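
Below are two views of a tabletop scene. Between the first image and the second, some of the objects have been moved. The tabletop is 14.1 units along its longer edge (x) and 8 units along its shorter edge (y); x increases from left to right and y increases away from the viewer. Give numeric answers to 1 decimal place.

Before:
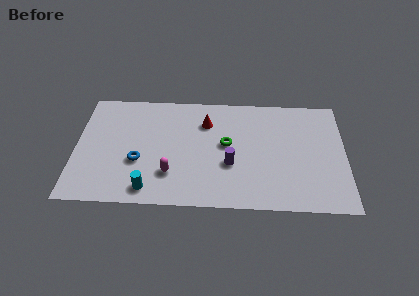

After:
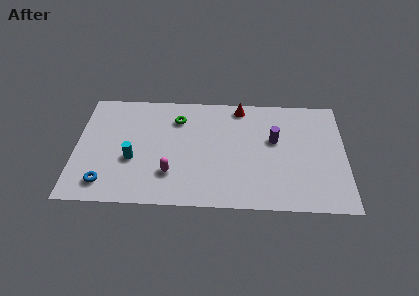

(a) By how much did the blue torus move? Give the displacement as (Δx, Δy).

(-1.7, -1.6)

The blue torus was at about (3.3, 3.0) and moved to about (1.6, 1.4).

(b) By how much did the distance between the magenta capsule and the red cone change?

+2.0

Before: roughly 4.1 units apart; after: 6.1. That's 2.0 units further apart.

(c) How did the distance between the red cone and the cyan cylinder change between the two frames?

+1.3

They were about 5.6 units apart before and 6.9 after — 1.3 units further apart.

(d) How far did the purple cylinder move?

2.9

From (8.1, 3.0) to (10.4, 4.8), the purple cylinder covered √(2.3² + 1.8²) ≈ 2.9 units.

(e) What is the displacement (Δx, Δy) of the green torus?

(-2.6, 1.7)

From the two frames, the green torus sits at roughly (7.9, 4.4) before and (5.3, 6.1) after.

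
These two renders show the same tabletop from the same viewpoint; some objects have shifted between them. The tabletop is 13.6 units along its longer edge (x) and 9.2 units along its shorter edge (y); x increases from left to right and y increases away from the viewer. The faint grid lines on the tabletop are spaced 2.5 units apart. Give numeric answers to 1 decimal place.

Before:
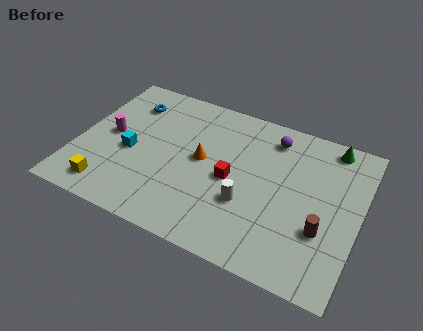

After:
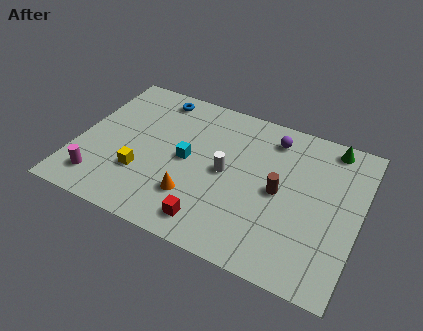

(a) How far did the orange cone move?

2.4

The orange cone moved from about (6.0, 4.9) to (5.9, 2.5), a distance of √(0.1² + 2.4²) ≈ 2.4.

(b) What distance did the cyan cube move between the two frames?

2.8

From (2.6, 4.0) to (5.3, 4.6), the cyan cube covered √(2.7² + 0.6²) ≈ 2.8 units.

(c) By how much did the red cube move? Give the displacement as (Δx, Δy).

(-0.6, -2.9)

From the two frames, the red cube sits at roughly (7.5, 4.3) before and (6.9, 1.4) after.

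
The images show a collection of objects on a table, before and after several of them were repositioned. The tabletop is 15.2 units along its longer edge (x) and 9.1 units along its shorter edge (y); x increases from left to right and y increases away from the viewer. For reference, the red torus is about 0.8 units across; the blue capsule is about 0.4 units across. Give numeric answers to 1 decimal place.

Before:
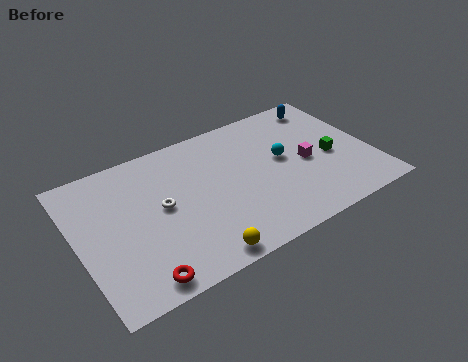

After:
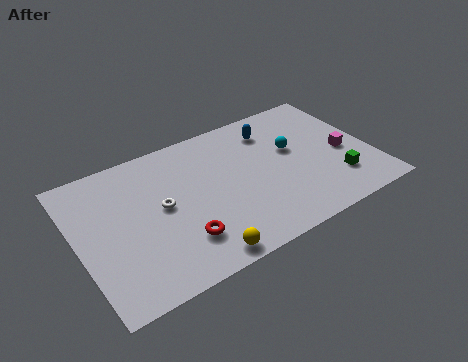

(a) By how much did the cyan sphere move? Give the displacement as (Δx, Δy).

(0.6, 0.4)

The cyan sphere was at about (10.7, 5.0) and moved to about (11.3, 5.4).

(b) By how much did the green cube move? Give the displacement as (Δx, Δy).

(0.0, -1.7)

From the two frames, the green cube sits at roughly (13.1, 4.0) before and (13.1, 2.3) after.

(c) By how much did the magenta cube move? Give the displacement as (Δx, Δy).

(2.0, -0.2)

The magenta cube started near (11.8, 4.2) and ended near (13.8, 4.0).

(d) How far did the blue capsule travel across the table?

3.1

The blue capsule was near (13.5, 7.8) before and (10.5, 7.2) after, so it travelled √(3.0² + 0.6²) ≈ 3.1 units.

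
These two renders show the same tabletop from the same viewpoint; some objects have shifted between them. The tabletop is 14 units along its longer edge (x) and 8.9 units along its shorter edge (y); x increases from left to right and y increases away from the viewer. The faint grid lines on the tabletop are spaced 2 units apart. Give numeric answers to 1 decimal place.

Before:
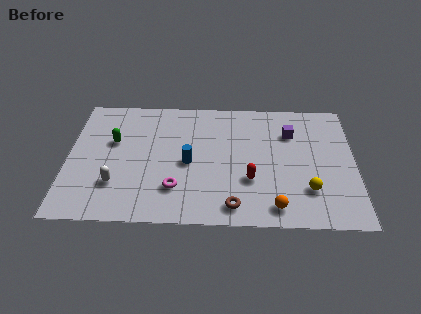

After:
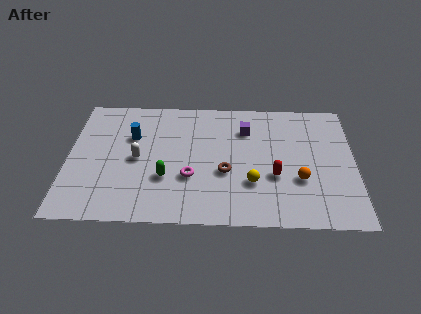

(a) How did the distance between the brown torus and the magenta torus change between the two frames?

-1.3

The distance was about 3.0 in the first image and 1.7 in the second, so they moved 1.3 units closer together.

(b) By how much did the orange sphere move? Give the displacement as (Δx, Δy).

(1.2, 1.9)

The orange sphere started near (10.1, 1.2) and ended near (11.3, 3.1).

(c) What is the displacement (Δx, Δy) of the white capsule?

(1.0, 1.8)

From the two frames, the white capsule sits at roughly (2.4, 2.5) before and (3.4, 4.3) after.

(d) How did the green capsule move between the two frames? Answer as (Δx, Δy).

(2.6, -2.5)

The green capsule was at about (2.2, 5.5) and moved to about (4.8, 3.0).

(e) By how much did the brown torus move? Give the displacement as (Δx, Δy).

(-0.4, 2.3)

The brown torus started near (8.1, 1.2) and ended near (7.7, 3.5).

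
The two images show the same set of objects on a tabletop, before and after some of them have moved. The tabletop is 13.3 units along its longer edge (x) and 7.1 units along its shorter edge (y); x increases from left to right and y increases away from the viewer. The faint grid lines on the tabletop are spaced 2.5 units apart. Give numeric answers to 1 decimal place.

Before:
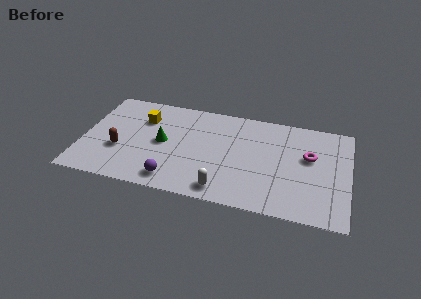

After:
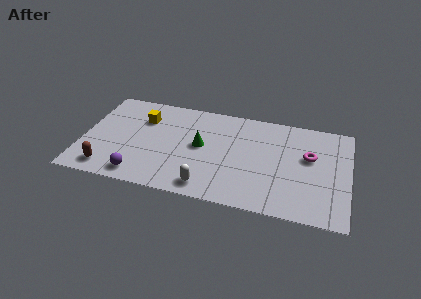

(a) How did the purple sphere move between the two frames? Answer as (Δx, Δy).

(-1.7, -0.1)

From the two frames, the purple sphere sits at roughly (4.7, 1.1) before and (3.0, 1.0) after.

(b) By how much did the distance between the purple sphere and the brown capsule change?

-1.6

They were about 3.2 units apart before and 1.6 after — 1.6 units closer together.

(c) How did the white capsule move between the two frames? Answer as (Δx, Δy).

(-0.8, 0.0)

The white capsule was at about (7.2, 1.0) and moved to about (6.4, 1.0).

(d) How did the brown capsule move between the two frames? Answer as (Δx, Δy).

(-0.5, -1.5)

The brown capsule started near (1.9, 2.6) and ended near (1.4, 1.1).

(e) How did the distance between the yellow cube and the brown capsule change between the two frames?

+1.6

Before: roughly 2.7 units apart; after: 4.3. That's 1.6 units further apart.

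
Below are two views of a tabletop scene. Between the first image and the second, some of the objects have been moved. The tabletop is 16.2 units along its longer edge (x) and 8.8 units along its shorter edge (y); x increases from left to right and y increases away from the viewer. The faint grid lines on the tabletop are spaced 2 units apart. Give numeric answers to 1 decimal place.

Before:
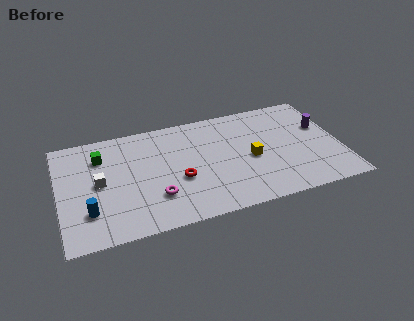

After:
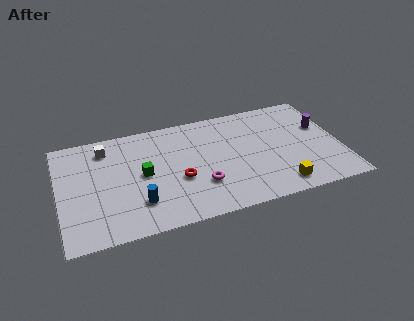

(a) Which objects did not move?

the purple cylinder and the red torus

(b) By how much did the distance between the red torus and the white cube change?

+0.8

They were about 4.6 units apart before and 5.4 after — 0.8 units further apart.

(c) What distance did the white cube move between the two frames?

2.7

The white cube moved from about (2.3, 4.5) to (2.8, 7.2), a distance of √(0.5² + 2.7²) ≈ 2.7.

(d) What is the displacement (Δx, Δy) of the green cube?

(2.3, -2.1)

The green cube was at about (2.5, 6.6) and moved to about (4.8, 4.5).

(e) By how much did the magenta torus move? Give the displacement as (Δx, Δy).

(2.6, 0.2)

The magenta torus started near (5.4, 2.5) and ended near (8.0, 2.7).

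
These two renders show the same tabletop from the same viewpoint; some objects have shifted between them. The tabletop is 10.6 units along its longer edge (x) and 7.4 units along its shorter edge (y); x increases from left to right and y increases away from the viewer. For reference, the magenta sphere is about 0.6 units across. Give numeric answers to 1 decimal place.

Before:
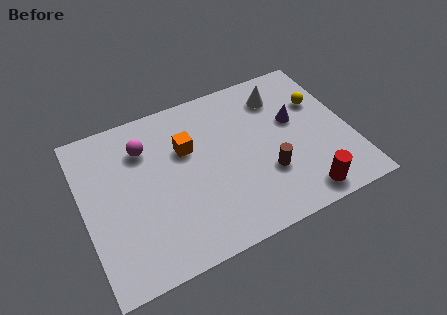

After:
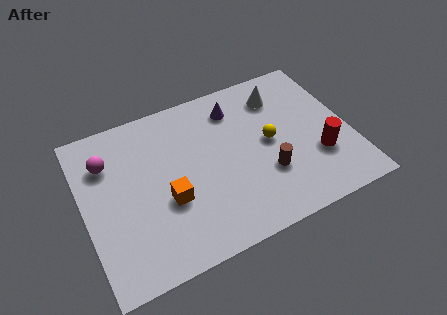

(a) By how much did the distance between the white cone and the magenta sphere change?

+1.5

They were about 5.5 units apart before and 7.0 after — 1.5 units further apart.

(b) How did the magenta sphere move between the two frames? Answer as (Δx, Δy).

(-1.5, -0.1)

From the two frames, the magenta sphere sits at roughly (2.6, 5.5) before and (1.1, 5.4) after.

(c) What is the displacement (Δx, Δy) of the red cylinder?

(0.9, 1.5)

The red cylinder was at about (8.3, 0.9) and moved to about (9.2, 2.4).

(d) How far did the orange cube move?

2.2

From (4.2, 4.8) to (3.2, 2.8), the orange cube covered √(1.0² + 2.0²) ≈ 2.2 units.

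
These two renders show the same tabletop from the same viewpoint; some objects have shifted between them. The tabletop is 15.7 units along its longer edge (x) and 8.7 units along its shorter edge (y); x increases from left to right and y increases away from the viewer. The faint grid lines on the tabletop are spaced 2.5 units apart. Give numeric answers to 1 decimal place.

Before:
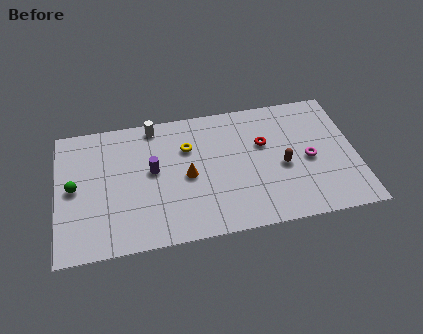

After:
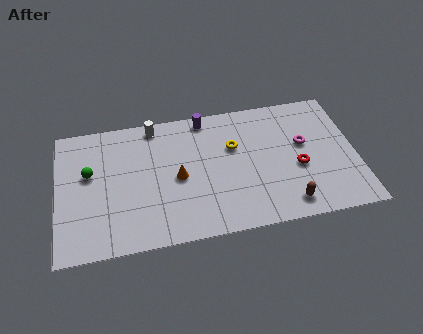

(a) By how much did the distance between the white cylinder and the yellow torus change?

+2.2

They were about 2.5 units apart before and 4.7 after — 2.2 units further apart.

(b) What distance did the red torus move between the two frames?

2.5

From (10.9, 5.5) to (12.6, 3.6), the red torus covered √(1.7² + 1.9²) ≈ 2.5 units.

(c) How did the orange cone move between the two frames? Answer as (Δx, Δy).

(-0.5, 0.0)

The orange cone was at about (6.8, 4.1) and moved to about (6.3, 4.1).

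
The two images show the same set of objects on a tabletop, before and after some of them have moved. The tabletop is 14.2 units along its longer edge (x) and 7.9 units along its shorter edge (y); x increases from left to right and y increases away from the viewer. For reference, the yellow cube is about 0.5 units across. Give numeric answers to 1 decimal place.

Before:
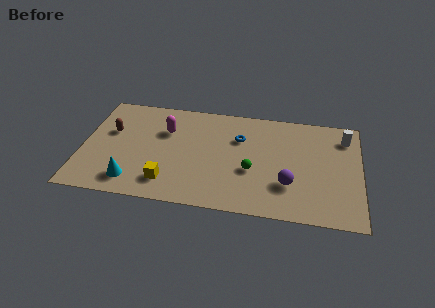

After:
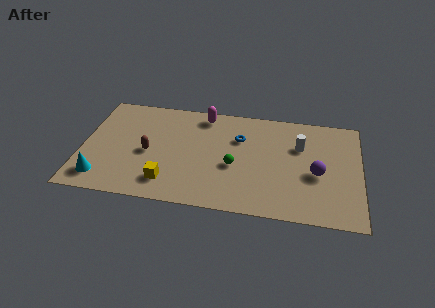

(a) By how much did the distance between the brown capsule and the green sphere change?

-3.1

Before: roughly 7.5 units apart; after: 4.4. That's 3.1 units closer together.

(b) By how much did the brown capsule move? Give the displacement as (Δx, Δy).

(2.0, -1.3)

From the two frames, the brown capsule sits at roughly (1.4, 4.9) before and (3.4, 3.6) after.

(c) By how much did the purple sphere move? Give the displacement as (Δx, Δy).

(1.4, 1.0)

The purple sphere started near (10.6, 2.4) and ended near (12.0, 3.4).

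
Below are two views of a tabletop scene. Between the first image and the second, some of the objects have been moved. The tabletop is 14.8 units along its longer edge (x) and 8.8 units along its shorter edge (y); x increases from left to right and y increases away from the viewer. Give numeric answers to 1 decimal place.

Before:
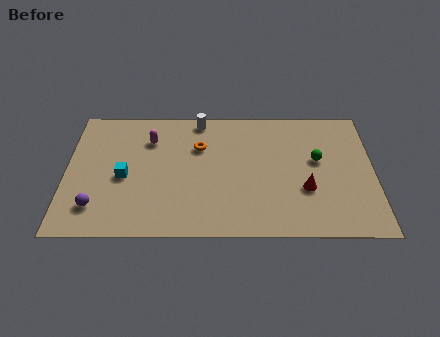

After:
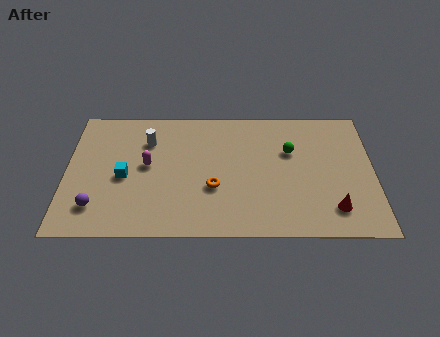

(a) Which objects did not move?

the cyan cube and the purple sphere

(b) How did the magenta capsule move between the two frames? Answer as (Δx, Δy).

(-0.1, -1.8)

The magenta capsule started near (4.0, 6.5) and ended near (3.9, 4.7).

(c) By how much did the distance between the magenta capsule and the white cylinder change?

-1.1

They were about 2.8 units apart before and 1.7 after — 1.1 units closer together.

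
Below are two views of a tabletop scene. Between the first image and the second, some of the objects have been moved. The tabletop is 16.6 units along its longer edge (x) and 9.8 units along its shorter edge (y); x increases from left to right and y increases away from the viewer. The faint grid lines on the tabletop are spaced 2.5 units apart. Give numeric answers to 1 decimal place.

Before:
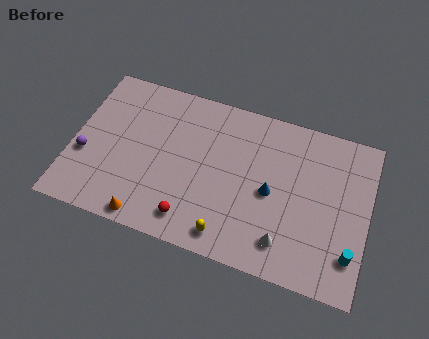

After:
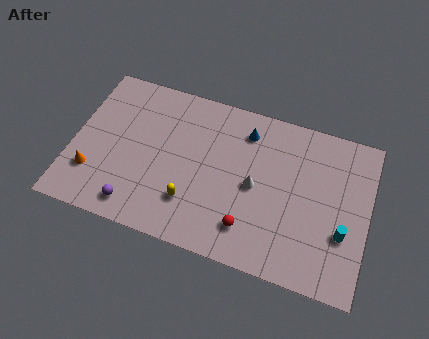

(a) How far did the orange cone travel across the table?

3.8

The orange cone was near (4.6, 0.9) before and (1.3, 2.7) after, so it travelled √(3.3² + 1.8²) ≈ 3.8 units.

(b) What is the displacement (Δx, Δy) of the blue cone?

(-1.7, 3.3)

The blue cone was at about (11.2, 4.6) and moved to about (9.5, 7.9).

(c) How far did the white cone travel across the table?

3.4

The white cone moved from about (12.2, 1.9) to (10.3, 4.7), a distance of √(1.9² + 2.8²) ≈ 3.4.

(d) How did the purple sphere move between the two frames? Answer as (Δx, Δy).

(3.1, -2.3)

The purple sphere started near (0.8, 3.7) and ended near (3.9, 1.4).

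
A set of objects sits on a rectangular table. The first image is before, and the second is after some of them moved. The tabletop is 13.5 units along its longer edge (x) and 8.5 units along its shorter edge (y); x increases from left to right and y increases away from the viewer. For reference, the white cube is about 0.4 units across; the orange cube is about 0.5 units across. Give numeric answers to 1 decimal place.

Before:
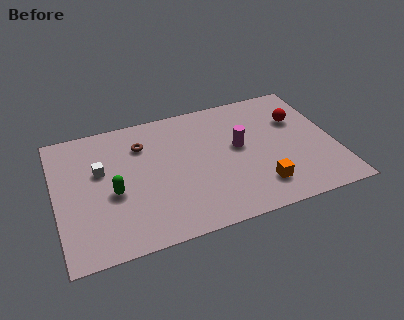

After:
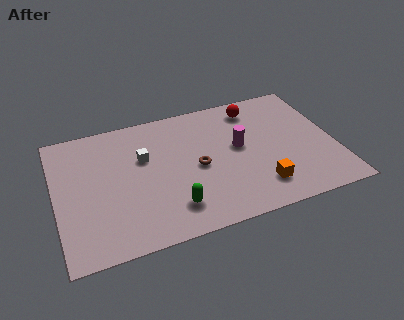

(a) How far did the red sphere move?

2.4

The red sphere was near (11.9, 5.7) before and (9.9, 7.1) after, so it travelled √(2.0² + 1.4²) ≈ 2.4 units.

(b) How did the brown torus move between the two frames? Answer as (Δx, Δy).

(2.5, -2.3)

From the two frames, the brown torus sits at roughly (4.3, 6.3) before and (6.8, 4.0) after.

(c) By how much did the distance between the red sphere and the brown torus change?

-3.2

Before: roughly 7.6 units apart; after: 4.4. That's 3.2 units closer together.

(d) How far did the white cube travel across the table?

2.1

The white cube moved from about (2.2, 5.2) to (4.3, 5.4), a distance of √(2.1² + 0.2²) ≈ 2.1.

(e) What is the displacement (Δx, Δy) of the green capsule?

(2.7, -1.8)

The green capsule started near (2.7, 3.6) and ended near (5.4, 1.8).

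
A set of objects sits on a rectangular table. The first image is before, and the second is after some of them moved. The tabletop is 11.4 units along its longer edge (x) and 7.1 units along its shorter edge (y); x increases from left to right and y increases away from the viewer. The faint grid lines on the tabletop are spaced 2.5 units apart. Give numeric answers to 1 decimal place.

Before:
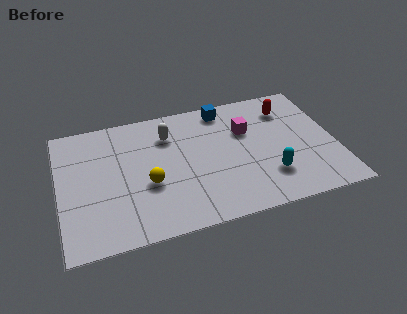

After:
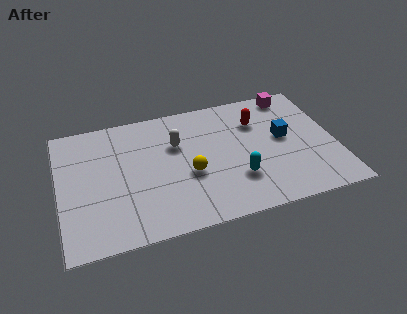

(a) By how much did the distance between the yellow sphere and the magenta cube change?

+1.1

Before: roughly 4.6 units apart; after: 5.7. That's 1.1 units further apart.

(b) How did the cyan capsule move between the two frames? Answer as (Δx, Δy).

(-1.3, 0.2)

The cyan capsule started near (8.5, 1.9) and ended near (7.2, 2.1).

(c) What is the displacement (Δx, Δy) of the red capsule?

(-1.3, -0.4)

From the two frames, the red capsule sits at roughly (9.6, 5.5) before and (8.3, 5.1) after.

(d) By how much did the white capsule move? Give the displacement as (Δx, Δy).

(0.3, -0.6)

From the two frames, the white capsule sits at roughly (4.6, 5.3) before and (4.9, 4.7) after.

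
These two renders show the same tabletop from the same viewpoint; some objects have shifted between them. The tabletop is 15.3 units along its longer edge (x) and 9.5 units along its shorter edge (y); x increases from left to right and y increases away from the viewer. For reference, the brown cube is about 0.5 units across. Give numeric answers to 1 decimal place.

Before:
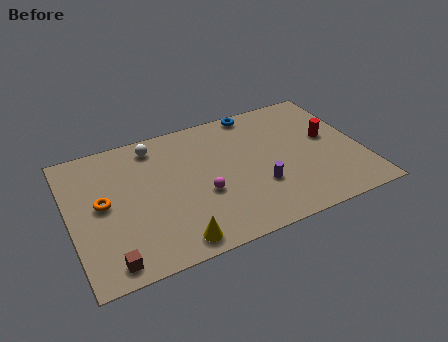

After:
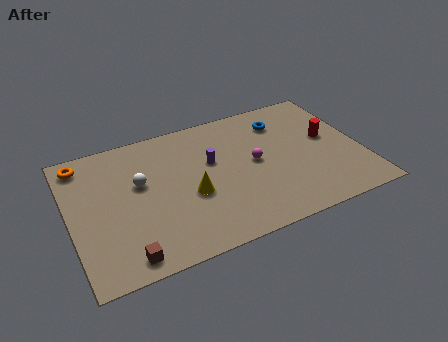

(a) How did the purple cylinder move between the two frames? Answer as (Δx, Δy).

(-2.2, 2.7)

The purple cylinder started near (9.7, 3.1) and ended near (7.5, 5.8).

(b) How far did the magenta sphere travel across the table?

3.1

The magenta sphere was near (6.8, 3.7) before and (9.7, 4.9) after, so it travelled √(2.9² + 1.2²) ≈ 3.1 units.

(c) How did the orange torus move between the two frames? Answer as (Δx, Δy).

(-0.8, 3.2)

The orange torus started near (1.7, 5.0) and ended near (0.9, 8.2).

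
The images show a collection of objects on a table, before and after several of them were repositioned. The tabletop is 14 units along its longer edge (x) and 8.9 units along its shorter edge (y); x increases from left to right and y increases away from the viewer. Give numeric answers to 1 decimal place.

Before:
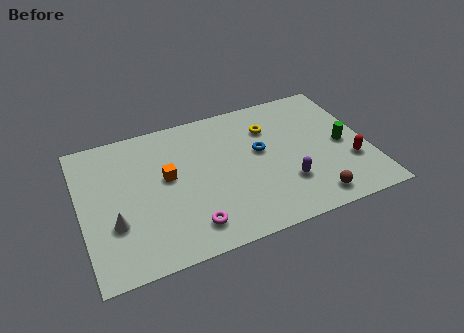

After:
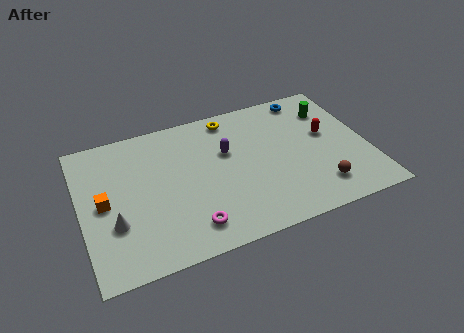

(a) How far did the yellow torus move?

2.2

From (9.4, 6.5) to (7.6, 7.8), the yellow torus covered √(1.8² + 1.3²) ≈ 2.2 units.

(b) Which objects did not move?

the magenta torus and the white cone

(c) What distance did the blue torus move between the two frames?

3.9

The blue torus was near (8.8, 5.1) before and (11.5, 7.9) after, so it travelled √(2.7² + 2.8²) ≈ 3.9 units.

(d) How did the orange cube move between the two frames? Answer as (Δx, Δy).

(-3.1, -0.6)

From the two frames, the orange cube sits at roughly (4.2, 5.0) before and (1.1, 4.4) after.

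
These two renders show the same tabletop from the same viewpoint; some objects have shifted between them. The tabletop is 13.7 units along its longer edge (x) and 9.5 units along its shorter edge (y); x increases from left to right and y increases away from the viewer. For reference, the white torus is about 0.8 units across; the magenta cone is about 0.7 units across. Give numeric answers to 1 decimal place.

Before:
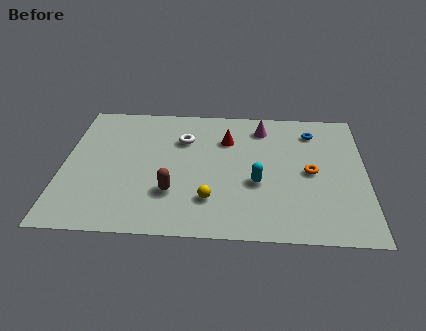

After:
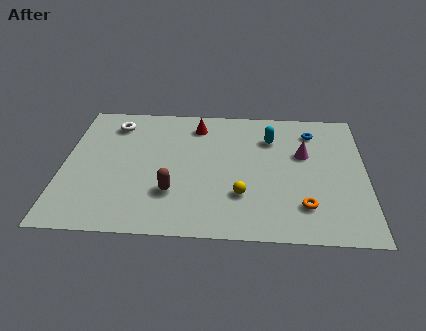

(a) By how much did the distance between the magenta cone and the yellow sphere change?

-1.7

The distance was about 5.9 in the first image and 4.2 in the second, so they moved 1.7 units closer together.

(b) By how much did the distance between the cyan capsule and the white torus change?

+2.7

They were about 4.5 units apart before and 7.2 after — 2.7 units further apart.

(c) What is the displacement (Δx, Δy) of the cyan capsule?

(0.6, 3.3)

The cyan capsule started near (8.8, 3.7) and ended near (9.4, 7.0).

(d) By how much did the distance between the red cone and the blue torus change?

+1.3

Before: roughly 4.0 units apart; after: 5.3. That's 1.3 units further apart.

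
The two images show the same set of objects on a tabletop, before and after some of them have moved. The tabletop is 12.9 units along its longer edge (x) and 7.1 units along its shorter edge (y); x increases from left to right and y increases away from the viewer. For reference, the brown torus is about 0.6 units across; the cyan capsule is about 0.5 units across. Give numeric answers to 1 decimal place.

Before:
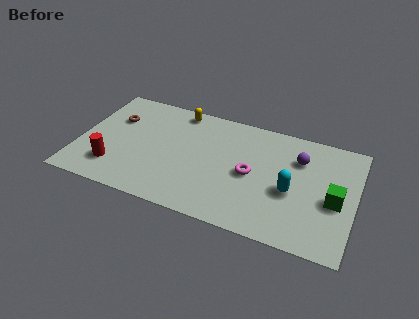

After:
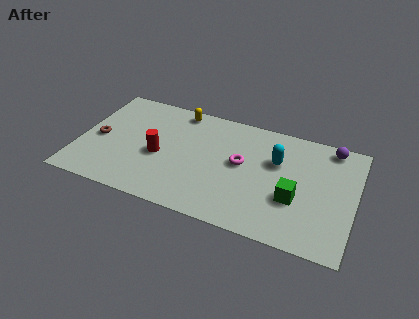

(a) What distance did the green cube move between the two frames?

1.9

The green cube moved from about (12.0, 3.1) to (10.2, 2.6), a distance of √(1.8² + 0.5²) ≈ 1.9.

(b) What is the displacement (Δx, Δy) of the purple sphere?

(1.4, 1.2)

From the two frames, the purple sphere sits at roughly (10.2, 5.1) before and (11.6, 6.3) after.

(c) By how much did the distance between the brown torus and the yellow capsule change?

+1.3

The distance was about 3.3 in the first image and 4.6 in the second, so they moved 1.3 units further apart.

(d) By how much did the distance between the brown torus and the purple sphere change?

+2.4

Before: roughly 8.7 units apart; after: 11.1. That's 2.4 units further apart.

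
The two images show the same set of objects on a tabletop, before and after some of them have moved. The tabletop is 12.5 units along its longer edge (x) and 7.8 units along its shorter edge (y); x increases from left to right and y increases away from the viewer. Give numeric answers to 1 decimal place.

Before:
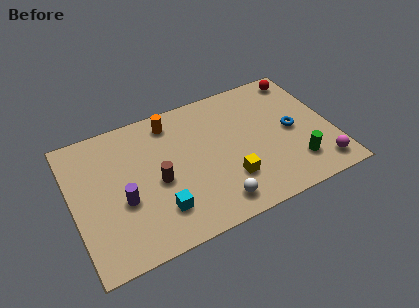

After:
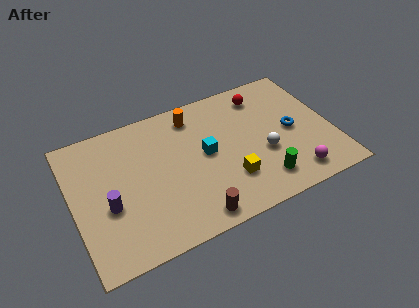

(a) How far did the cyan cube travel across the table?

3.3

The cyan cube was near (3.9, 1.9) before and (6.4, 4.1) after, so it travelled √(2.5² + 2.2²) ≈ 3.3 units.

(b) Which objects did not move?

the yellow cube and the blue torus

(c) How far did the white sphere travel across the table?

3.2

The white sphere moved from about (6.5, 1.2) to (9.1, 3.0), a distance of √(2.6² + 1.8²) ≈ 3.2.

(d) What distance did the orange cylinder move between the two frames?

1.1

From (5.0, 6.6) to (6.1, 6.5), the orange cylinder covered √(1.1² + 0.1²) ≈ 1.1 units.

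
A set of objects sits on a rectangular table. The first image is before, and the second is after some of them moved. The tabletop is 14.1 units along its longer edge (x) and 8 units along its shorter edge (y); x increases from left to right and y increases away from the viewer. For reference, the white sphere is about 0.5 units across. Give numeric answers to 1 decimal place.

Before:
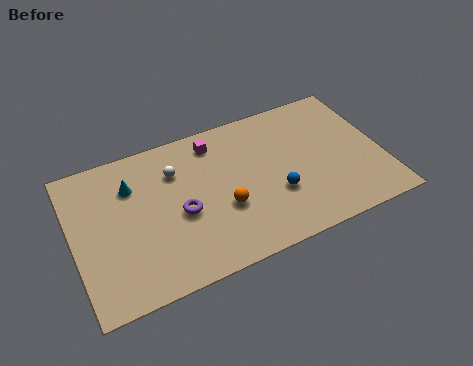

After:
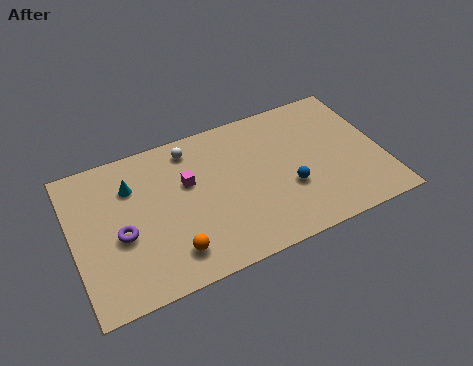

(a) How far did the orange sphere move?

2.9

From (6.7, 3.0) to (4.2, 1.6), the orange sphere covered √(2.5² + 1.4²) ≈ 2.9 units.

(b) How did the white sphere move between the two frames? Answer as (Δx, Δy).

(0.8, 1.0)

The white sphere was at about (4.8, 5.8) and moved to about (5.6, 6.8).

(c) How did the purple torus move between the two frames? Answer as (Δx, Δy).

(-2.7, -0.1)

From the two frames, the purple torus sits at roughly (4.8, 3.5) before and (2.1, 3.4) after.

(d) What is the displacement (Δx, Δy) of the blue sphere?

(0.6, 0.1)

The blue sphere was at about (9.1, 2.8) and moved to about (9.7, 2.9).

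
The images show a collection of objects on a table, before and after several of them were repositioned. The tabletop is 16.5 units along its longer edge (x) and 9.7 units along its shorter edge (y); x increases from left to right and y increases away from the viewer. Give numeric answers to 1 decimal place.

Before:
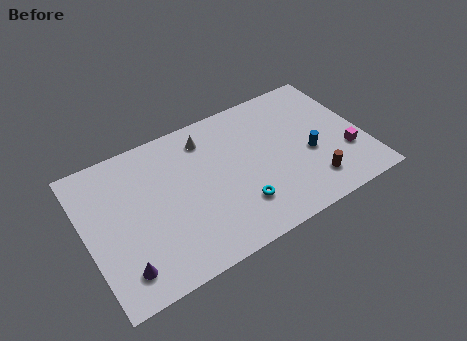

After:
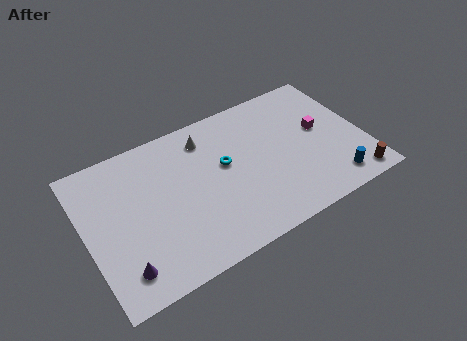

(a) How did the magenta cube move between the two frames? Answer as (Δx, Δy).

(-1.2, 2.3)

The magenta cube started near (15.3, 3.1) and ended near (14.1, 5.4).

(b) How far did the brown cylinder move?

2.6

The brown cylinder moved from about (13.0, 2.0) to (15.4, 1.1), a distance of √(2.4² + 0.9²) ≈ 2.6.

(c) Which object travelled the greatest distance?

the cyan torus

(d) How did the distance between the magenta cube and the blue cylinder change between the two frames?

+1.6

They were about 2.3 units apart before and 3.9 after — 1.6 units further apart.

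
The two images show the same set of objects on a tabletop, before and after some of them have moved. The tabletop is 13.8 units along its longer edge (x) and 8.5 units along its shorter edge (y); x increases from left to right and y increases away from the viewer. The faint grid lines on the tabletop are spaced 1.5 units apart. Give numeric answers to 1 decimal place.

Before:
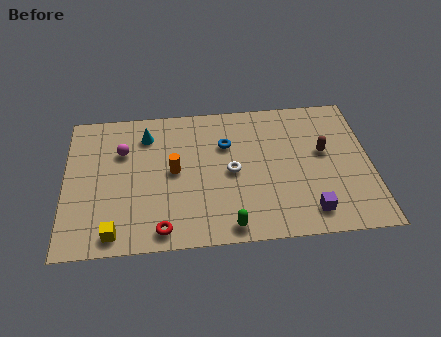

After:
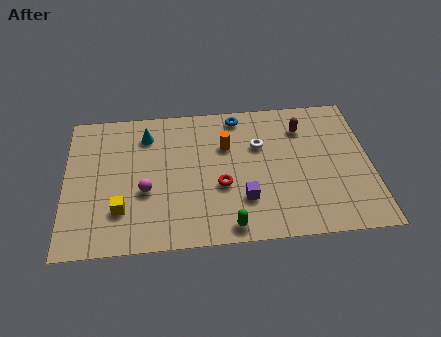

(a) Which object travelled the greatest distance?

the red torus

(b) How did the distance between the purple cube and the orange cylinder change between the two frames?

-3.3

Before: roughly 6.7 units apart; after: 3.4. That's 3.3 units closer together.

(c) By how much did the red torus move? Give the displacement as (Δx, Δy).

(2.7, 2.3)

The red torus was at about (4.3, 1.0) and moved to about (7.0, 3.3).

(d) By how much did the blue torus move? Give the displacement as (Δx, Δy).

(0.6, 1.7)

From the two frames, the blue torus sits at roughly (7.3, 5.8) before and (7.9, 7.5) after.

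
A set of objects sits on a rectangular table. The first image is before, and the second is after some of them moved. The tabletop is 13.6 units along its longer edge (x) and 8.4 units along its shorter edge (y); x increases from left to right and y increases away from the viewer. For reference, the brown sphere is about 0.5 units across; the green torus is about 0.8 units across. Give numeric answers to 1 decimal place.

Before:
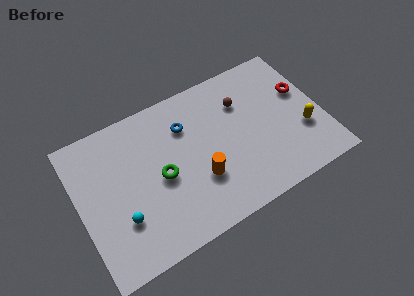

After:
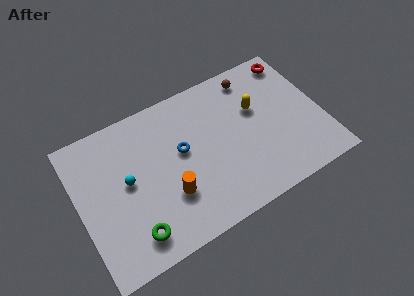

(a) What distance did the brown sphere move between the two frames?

1.4

The brown sphere was near (9.4, 6.0) before and (10.2, 7.2) after, so it travelled √(0.8² + 1.2²) ≈ 1.4 units.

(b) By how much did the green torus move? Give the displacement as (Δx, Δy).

(-1.9, -2.4)

The green torus started near (4.5, 3.9) and ended near (2.6, 1.5).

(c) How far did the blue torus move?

1.4

From (6.2, 6.1) to (5.8, 4.8), the blue torus covered √(0.4² + 1.3²) ≈ 1.4 units.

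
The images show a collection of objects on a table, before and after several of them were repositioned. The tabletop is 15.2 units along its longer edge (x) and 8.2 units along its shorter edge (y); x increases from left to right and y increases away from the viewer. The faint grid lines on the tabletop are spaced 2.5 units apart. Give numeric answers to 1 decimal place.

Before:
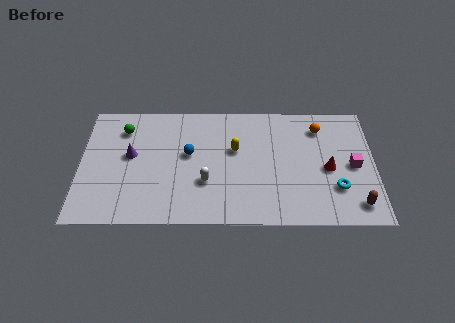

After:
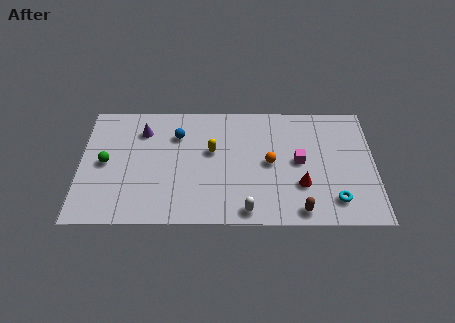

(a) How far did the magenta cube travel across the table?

2.8

From (14.1, 3.9) to (11.3, 4.2), the magenta cube covered √(2.8² + 0.3²) ≈ 2.8 units.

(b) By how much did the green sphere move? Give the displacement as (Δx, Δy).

(-0.9, -2.3)

The green sphere started near (2.2, 6.4) and ended near (1.3, 4.1).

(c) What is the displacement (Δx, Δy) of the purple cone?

(0.6, 1.7)

The purple cone was at about (2.6, 4.6) and moved to about (3.2, 6.3).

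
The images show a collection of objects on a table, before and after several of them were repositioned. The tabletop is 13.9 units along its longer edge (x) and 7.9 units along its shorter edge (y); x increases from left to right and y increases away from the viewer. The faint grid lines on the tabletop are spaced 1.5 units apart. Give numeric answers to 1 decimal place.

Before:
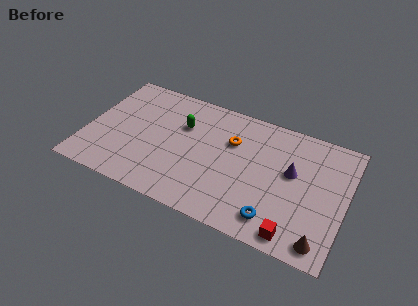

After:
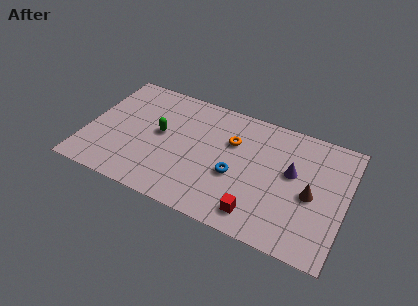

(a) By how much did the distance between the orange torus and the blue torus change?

-2.6

Before: roughly 4.7 units apart; after: 2.1. That's 2.6 units closer together.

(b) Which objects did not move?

the purple cone and the orange torus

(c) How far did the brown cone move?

2.7

The brown cone moved from about (12.9, 1.0) to (12.1, 3.6), a distance of √(0.8² + 2.6²) ≈ 2.7.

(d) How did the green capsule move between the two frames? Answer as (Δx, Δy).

(-1.1, -1.0)

The green capsule started near (5.0, 5.3) and ended near (3.9, 4.3).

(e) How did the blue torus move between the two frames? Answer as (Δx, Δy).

(-2.3, 1.8)

From the two frames, the blue torus sits at roughly (10.4, 1.4) before and (8.1, 3.2) after.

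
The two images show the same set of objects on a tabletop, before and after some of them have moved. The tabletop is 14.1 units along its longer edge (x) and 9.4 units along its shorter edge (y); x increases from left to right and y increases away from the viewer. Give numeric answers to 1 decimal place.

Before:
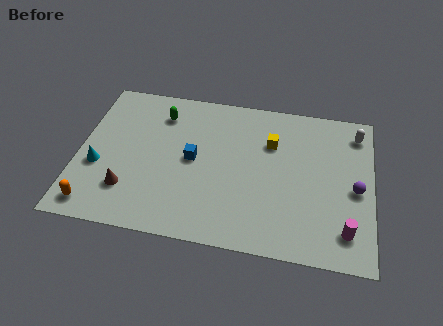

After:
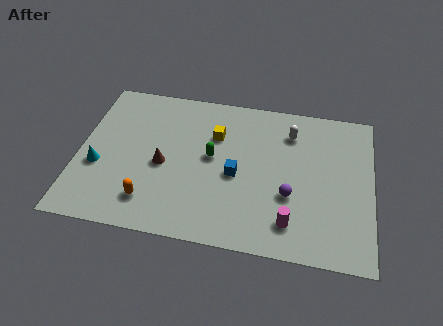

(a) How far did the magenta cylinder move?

2.6

From (12.9, 1.8) to (10.3, 1.8), the magenta cylinder covered √(2.6² + 0.0²) ≈ 2.6 units.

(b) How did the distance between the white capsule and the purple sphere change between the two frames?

+0.4

They were about 3.5 units apart before and 3.9 after — 0.4 units further apart.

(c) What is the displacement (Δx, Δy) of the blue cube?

(2.1, -0.6)

The blue cube was at about (5.5, 4.8) and moved to about (7.6, 4.2).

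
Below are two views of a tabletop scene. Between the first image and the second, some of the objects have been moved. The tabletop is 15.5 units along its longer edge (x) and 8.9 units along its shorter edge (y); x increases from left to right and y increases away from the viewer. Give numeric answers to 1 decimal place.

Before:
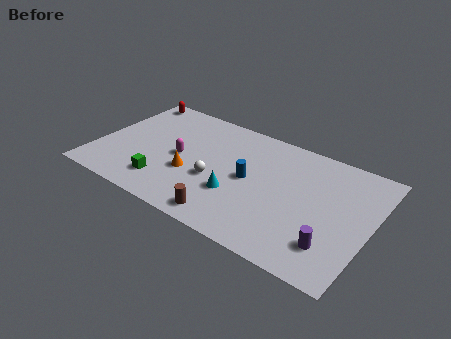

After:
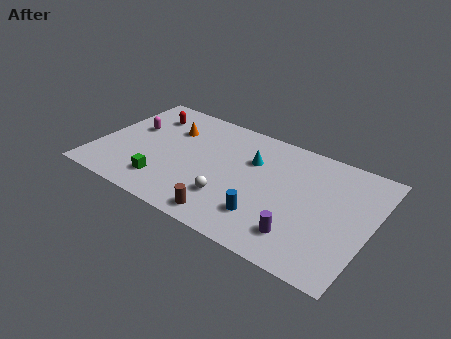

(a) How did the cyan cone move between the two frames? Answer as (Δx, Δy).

(0.4, 3.0)

The cyan cone started near (8.2, 3.0) and ended near (8.6, 6.0).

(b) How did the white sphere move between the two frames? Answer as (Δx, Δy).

(1.0, -1.0)

From the two frames, the white sphere sits at roughly (6.9, 3.5) before and (7.9, 2.5) after.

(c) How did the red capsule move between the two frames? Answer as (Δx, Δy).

(1.2, -1.1)

The red capsule was at about (1.1, 8.0) and moved to about (2.3, 6.9).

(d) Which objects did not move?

the brown cylinder and the green cube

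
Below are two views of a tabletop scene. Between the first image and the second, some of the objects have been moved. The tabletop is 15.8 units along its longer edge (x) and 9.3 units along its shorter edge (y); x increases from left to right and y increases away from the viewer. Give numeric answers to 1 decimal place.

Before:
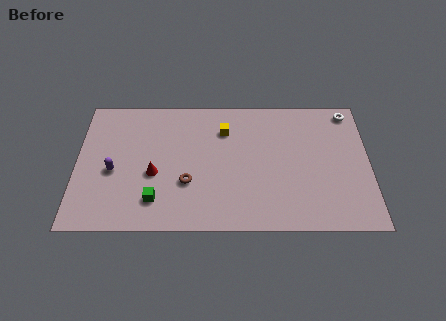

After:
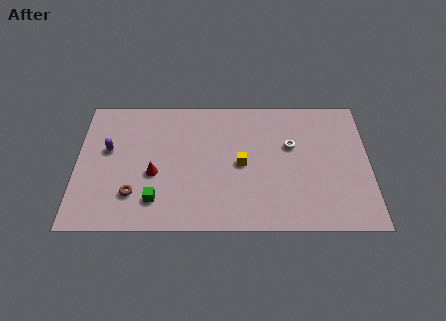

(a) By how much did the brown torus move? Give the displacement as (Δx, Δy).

(-2.9, -0.8)

From the two frames, the brown torus sits at roughly (6.0, 3.2) before and (3.1, 2.4) after.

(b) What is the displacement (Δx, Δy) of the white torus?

(-3.2, -2.4)

From the two frames, the white torus sits at roughly (14.8, 8.2) before and (11.6, 5.8) after.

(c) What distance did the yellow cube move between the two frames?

2.6

The yellow cube moved from about (8.0, 6.9) to (8.9, 4.5), a distance of √(0.9² + 2.4²) ≈ 2.6.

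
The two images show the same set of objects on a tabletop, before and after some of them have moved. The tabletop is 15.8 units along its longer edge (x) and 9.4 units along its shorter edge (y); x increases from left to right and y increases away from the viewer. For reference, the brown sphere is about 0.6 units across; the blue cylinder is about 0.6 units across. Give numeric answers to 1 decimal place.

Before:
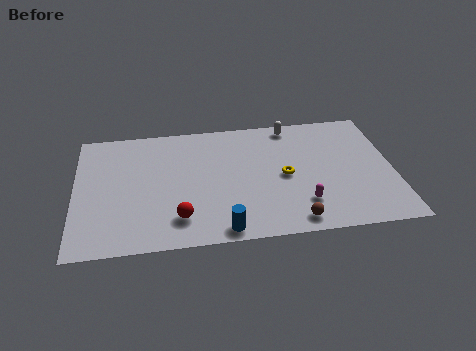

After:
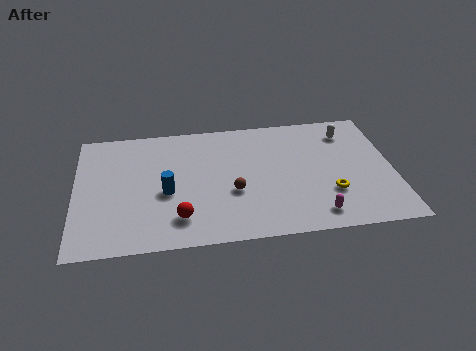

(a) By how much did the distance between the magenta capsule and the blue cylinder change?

+3.5

They were about 4.2 units apart before and 7.7 after — 3.5 units further apart.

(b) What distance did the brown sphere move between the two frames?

3.8

The brown sphere moved from about (10.7, 1.1) to (7.8, 3.6), a distance of √(2.9² + 2.5²) ≈ 3.8.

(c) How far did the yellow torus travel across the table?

2.7

From (10.4, 4.5) to (12.6, 2.9), the yellow torus covered √(2.2² + 1.6²) ≈ 2.7 units.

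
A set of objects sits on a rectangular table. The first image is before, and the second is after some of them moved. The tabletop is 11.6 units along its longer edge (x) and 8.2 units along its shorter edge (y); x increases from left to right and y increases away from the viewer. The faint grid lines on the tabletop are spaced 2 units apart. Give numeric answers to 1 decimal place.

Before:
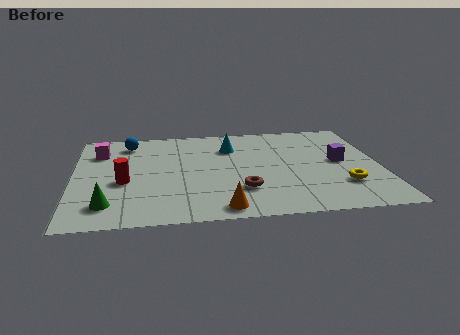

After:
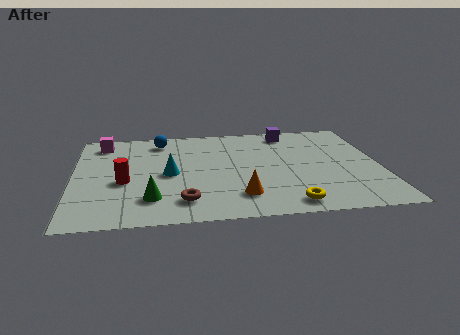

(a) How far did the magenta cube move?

0.8

The magenta cube moved from about (1.0, 6.1) to (1.1, 6.9), a distance of √(0.1² + 0.8²) ≈ 0.8.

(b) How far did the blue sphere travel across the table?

1.2

The blue sphere moved from about (2.1, 6.8) to (3.3, 6.9), a distance of √(1.2² + 0.1²) ≈ 1.2.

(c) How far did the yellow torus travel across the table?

2.5

From (10.1, 2.3) to (8.0, 1.0), the yellow torus covered √(2.1² + 1.3²) ≈ 2.5 units.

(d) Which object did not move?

the red cylinder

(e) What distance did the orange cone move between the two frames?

1.1

From (5.5, 0.9) to (6.2, 1.8), the orange cone covered √(0.7² + 0.9²) ≈ 1.1 units.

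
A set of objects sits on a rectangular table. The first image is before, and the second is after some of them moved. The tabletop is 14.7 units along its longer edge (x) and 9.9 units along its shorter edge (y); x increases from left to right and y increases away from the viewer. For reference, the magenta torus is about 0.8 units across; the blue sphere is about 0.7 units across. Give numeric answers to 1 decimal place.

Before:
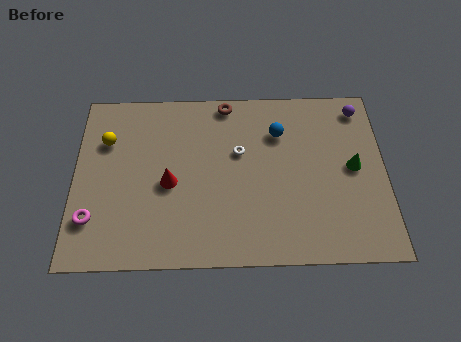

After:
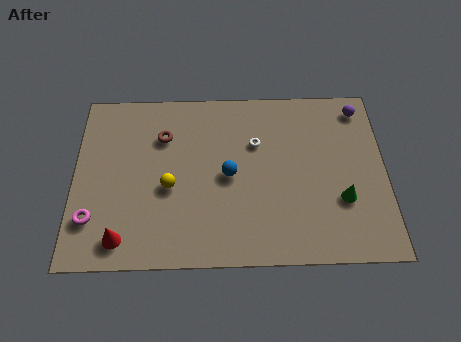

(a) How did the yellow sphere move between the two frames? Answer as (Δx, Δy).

(3.0, -2.7)

The yellow sphere was at about (1.5, 6.9) and moved to about (4.5, 4.2).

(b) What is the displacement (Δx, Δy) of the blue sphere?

(-2.4, -2.4)

The blue sphere started near (9.7, 7.2) and ended near (7.3, 4.8).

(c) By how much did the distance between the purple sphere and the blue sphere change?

+3.2

The distance was about 4.1 in the first image and 7.3 in the second, so they moved 3.2 units further apart.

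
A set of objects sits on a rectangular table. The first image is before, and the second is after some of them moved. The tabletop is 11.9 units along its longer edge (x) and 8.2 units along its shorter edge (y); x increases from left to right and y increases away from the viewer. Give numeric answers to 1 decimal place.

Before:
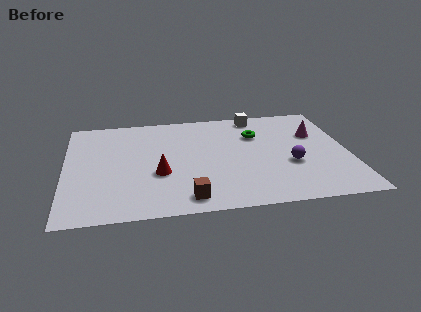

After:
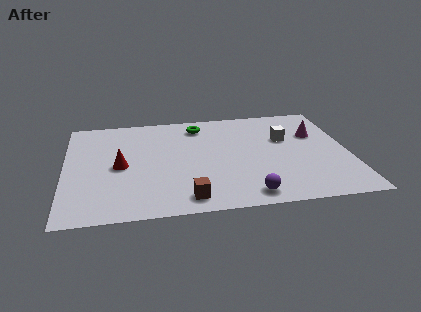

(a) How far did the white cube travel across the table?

2.4

From (8.2, 7.3) to (9.3, 5.2), the white cube covered √(1.1² + 2.1²) ≈ 2.4 units.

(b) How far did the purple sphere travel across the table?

2.8

From (9.4, 3.1) to (7.5, 1.0), the purple sphere covered √(1.9² + 2.1²) ≈ 2.8 units.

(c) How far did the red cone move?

1.8

From (3.9, 3.1) to (2.3, 3.9), the red cone covered √(1.6² + 0.8²) ≈ 1.8 units.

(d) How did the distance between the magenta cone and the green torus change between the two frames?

+2.6

Before: roughly 2.5 units apart; after: 5.1. That's 2.6 units further apart.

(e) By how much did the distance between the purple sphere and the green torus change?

+3.2

They were about 2.9 units apart before and 6.1 after — 3.2 units further apart.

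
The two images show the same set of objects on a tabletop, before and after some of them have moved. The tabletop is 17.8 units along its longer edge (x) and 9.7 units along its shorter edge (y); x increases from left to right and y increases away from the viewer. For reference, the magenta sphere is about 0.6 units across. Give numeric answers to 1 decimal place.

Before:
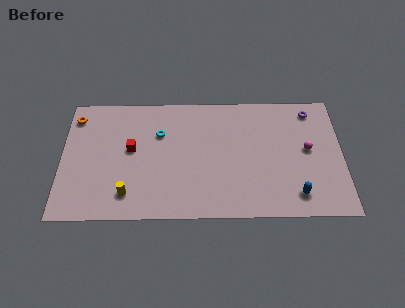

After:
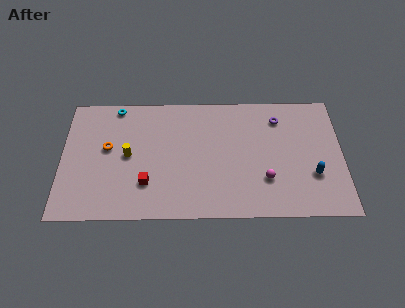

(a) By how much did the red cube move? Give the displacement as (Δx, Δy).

(1.0, -2.7)

The red cube started near (4.4, 5.4) and ended near (5.4, 2.7).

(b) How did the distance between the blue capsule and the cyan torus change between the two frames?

+3.8

Before: roughly 9.9 units apart; after: 13.7. That's 3.8 units further apart.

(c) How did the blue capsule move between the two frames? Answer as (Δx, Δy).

(1.1, 1.5)

The blue capsule started near (14.8, 1.7) and ended near (15.9, 3.2).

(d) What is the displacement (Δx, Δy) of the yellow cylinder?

(0.0, 3.0)

The yellow cylinder was at about (4.2, 1.9) and moved to about (4.2, 4.9).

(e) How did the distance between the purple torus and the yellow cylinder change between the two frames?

-3.3

Before: roughly 13.3 units apart; after: 10.0. That's 3.3 units closer together.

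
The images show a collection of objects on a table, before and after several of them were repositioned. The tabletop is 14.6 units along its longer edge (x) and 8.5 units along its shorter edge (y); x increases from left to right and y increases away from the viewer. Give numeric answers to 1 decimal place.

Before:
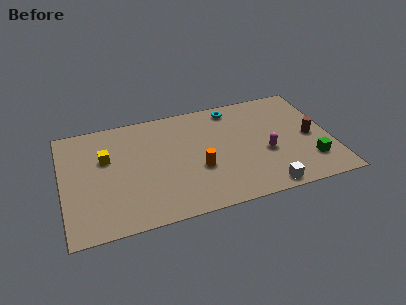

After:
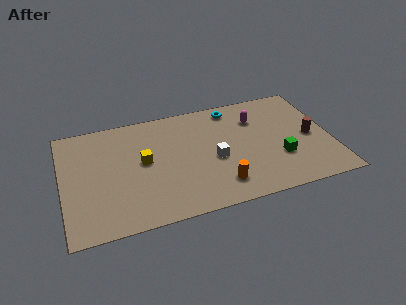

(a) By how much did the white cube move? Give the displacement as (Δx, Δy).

(-2.5, 2.9)

From the two frames, the white cube sits at roughly (10.7, 0.8) before and (8.2, 3.7) after.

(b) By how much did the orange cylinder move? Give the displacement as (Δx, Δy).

(1.0, -1.5)

The orange cylinder was at about (7.3, 3.2) and moved to about (8.3, 1.7).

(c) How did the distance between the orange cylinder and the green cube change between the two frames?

-2.5

They were about 6.1 units apart before and 3.6 after — 2.5 units closer together.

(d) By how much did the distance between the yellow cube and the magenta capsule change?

-2.3

They were about 8.8 units apart before and 6.5 after — 2.3 units closer together.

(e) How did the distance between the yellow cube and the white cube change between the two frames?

-5.6

Before: roughly 9.5 units apart; after: 3.9. That's 5.6 units closer together.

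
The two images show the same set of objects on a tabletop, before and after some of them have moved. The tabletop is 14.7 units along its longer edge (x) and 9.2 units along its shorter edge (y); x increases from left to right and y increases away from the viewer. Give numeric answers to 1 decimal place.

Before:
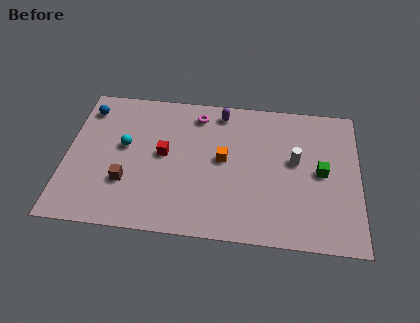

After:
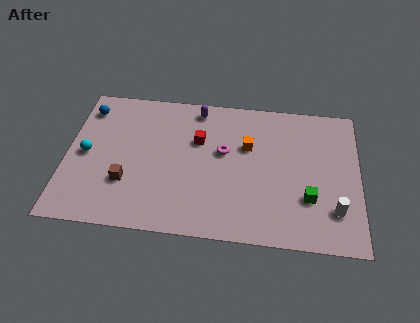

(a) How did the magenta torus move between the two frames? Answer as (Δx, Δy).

(1.4, -2.3)

The magenta torus started near (6.5, 7.7) and ended near (7.9, 5.4).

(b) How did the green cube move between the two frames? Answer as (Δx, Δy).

(-0.6, -1.7)

The green cube was at about (12.8, 4.6) and moved to about (12.2, 2.9).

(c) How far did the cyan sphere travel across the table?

2.0

The cyan sphere moved from about (2.9, 5.2) to (1.0, 4.5), a distance of √(1.9² + 0.7²) ≈ 2.0.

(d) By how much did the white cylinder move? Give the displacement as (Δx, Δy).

(2.0, -2.9)

The white cylinder was at about (11.5, 5.2) and moved to about (13.5, 2.3).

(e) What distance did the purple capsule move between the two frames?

1.2

The purple capsule moved from about (7.7, 8.0) to (6.5, 8.1), a distance of √(1.2² + 0.1²) ≈ 1.2.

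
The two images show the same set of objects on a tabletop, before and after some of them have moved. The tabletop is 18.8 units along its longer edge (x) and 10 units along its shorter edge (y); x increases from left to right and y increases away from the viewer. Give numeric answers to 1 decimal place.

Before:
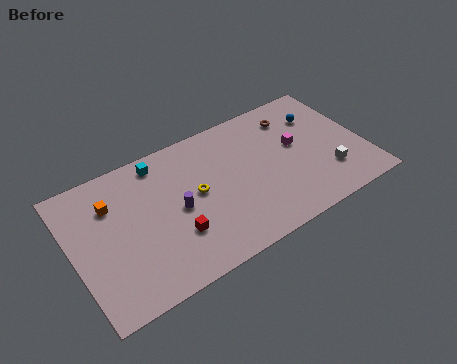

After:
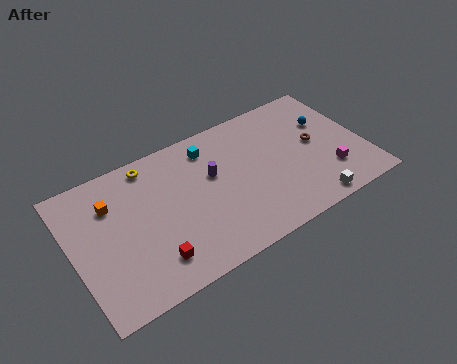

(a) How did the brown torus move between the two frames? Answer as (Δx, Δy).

(1.0, -2.7)

The brown torus started near (14.8, 8.0) and ended near (15.8, 5.3).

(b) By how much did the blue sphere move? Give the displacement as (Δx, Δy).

(0.4, -0.7)

The blue sphere was at about (16.4, 7.3) and moved to about (16.8, 6.6).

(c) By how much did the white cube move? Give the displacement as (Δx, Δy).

(-1.5, -1.7)

The white cube started near (16.2, 2.7) and ended near (14.7, 1.0).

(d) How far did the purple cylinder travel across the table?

2.8

The purple cylinder was near (6.6, 4.8) before and (9.1, 6.1) after, so it travelled √(2.5² + 1.3²) ≈ 2.8 units.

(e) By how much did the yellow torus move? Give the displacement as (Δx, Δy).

(-2.5, 3.5)

The yellow torus was at about (7.9, 5.3) and moved to about (5.4, 8.8).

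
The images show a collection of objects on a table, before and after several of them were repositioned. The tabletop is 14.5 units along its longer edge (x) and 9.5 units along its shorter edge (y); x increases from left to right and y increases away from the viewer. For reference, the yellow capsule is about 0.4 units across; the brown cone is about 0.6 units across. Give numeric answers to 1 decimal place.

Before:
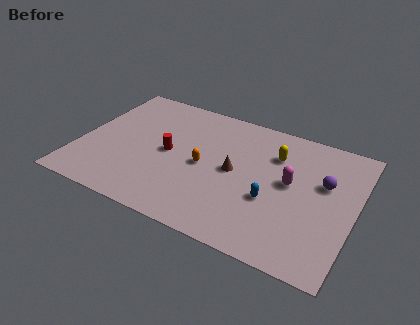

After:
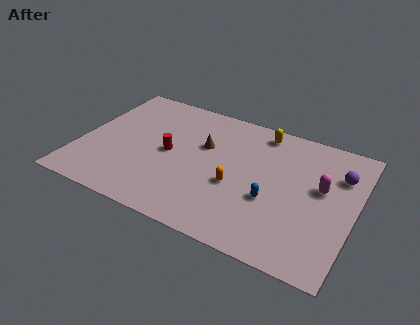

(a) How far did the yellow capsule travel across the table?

1.7

The yellow capsule moved from about (10.1, 6.9) to (9.2, 8.3), a distance of √(0.9² + 1.4²) ≈ 1.7.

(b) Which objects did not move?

the blue capsule and the red cylinder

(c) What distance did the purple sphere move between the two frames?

1.1

The purple sphere was near (12.8, 5.9) before and (13.5, 6.8) after, so it travelled √(0.7² + 0.9²) ≈ 1.1 units.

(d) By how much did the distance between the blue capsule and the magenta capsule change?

+1.3

They were about 1.8 units apart before and 3.1 after — 1.3 units further apart.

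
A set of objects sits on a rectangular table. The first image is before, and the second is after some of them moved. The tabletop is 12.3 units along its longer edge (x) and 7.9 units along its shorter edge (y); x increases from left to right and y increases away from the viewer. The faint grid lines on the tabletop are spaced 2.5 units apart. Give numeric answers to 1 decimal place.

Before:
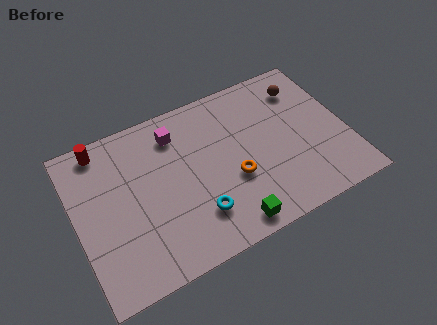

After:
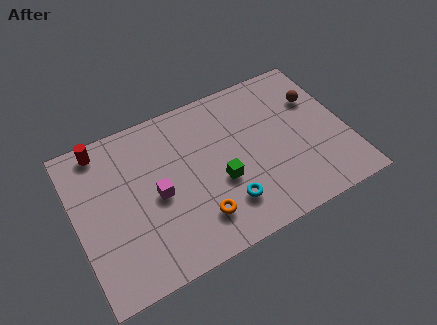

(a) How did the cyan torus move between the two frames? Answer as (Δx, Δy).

(1.3, -0.1)

The cyan torus was at about (5.2, 2.0) and moved to about (6.5, 1.9).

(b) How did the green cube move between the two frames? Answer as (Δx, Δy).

(-0.1, 2.2)

The green cube was at about (6.5, 0.9) and moved to about (6.4, 3.1).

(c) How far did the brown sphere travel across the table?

0.9

The brown sphere was near (10.7, 6.2) before and (11.2, 5.4) after, so it travelled √(0.5² + 0.8²) ≈ 0.9 units.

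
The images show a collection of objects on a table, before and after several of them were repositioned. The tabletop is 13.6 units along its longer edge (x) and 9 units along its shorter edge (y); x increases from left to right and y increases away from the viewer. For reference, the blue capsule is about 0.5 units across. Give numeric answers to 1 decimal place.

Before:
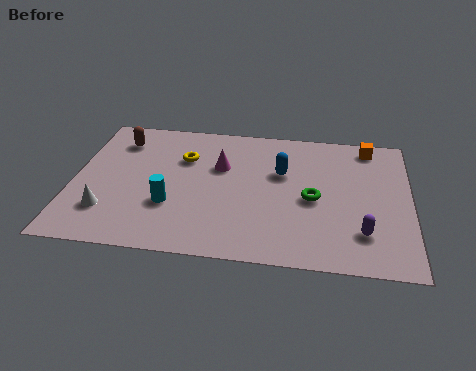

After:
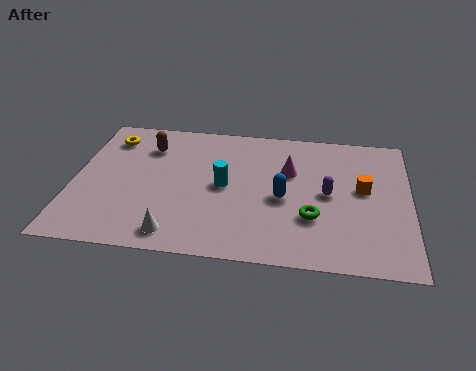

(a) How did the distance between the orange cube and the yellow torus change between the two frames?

+2.9

The distance was about 7.7 in the first image and 10.6 in the second, so they moved 2.9 units further apart.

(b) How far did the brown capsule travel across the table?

1.2

The brown capsule was near (1.7, 7.1) before and (2.9, 6.8) after, so it travelled √(1.2² + 0.3²) ≈ 1.2 units.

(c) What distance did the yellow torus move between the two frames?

3.3

From (4.4, 6.2) to (1.3, 7.2), the yellow torus covered √(3.1² + 1.0²) ≈ 3.3 units.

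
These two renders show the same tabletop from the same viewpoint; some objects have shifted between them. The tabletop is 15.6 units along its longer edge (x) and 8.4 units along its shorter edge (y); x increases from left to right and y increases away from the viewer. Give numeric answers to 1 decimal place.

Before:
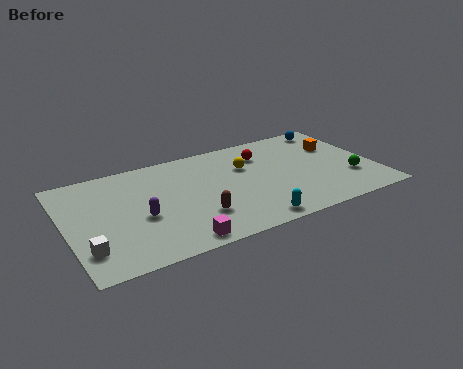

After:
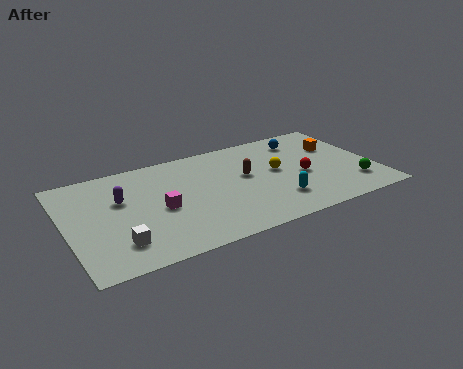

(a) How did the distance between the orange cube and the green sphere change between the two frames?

+0.6

The distance was about 3.0 in the first image and 3.6 in the second, so they moved 0.6 units further apart.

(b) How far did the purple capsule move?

2.0

The purple capsule moved from about (3.6, 3.5) to (2.8, 5.3), a distance of √(0.8² + 1.8²) ≈ 2.0.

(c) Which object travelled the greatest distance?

the brown capsule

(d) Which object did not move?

the orange cube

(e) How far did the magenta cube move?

2.9

From (5.1, 0.9) to (4.6, 3.8), the magenta cube covered √(0.5² + 2.9²) ≈ 2.9 units.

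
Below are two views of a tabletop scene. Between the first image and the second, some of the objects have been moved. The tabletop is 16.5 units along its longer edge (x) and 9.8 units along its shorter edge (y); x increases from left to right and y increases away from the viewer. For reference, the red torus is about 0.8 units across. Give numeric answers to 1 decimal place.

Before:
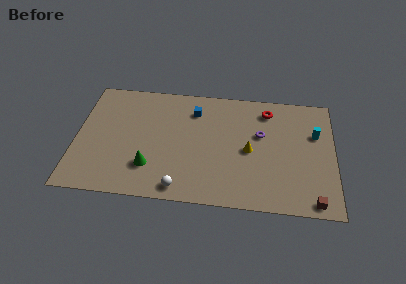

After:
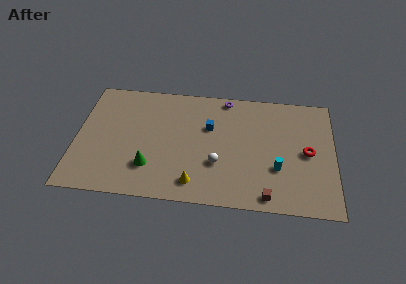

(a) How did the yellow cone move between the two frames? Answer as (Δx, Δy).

(-3.4, -3.0)

From the two frames, the yellow cone sits at roughly (11.1, 4.6) before and (7.7, 1.6) after.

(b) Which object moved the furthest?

the yellow cone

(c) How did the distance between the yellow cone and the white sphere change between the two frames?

-3.3

They were about 5.5 units apart before and 2.2 after — 3.3 units closer together.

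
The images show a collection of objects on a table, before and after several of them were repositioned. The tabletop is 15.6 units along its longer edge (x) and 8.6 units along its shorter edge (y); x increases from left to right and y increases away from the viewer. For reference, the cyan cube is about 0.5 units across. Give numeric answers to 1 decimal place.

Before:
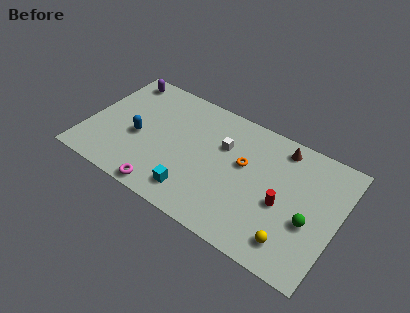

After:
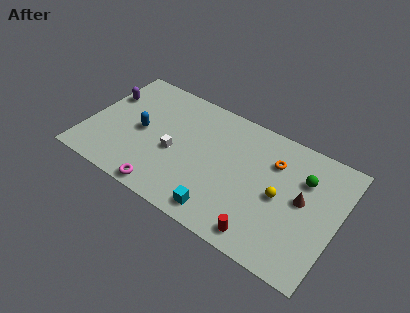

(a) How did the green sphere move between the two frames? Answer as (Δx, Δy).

(-0.7, 2.6)

The green sphere started near (14.0, 3.4) and ended near (13.3, 6.0).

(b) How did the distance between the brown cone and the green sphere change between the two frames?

-3.2

Before: roughly 4.6 units apart; after: 1.4. That's 3.2 units closer together.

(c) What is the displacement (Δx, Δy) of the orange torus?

(1.7, 1.1)

The orange torus was at about (9.7, 5.1) and moved to about (11.4, 6.2).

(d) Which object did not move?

the magenta torus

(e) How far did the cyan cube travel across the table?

1.8

The cyan cube moved from about (7.1, 1.6) to (8.9, 1.2), a distance of √(1.8² + 0.4²) ≈ 1.8.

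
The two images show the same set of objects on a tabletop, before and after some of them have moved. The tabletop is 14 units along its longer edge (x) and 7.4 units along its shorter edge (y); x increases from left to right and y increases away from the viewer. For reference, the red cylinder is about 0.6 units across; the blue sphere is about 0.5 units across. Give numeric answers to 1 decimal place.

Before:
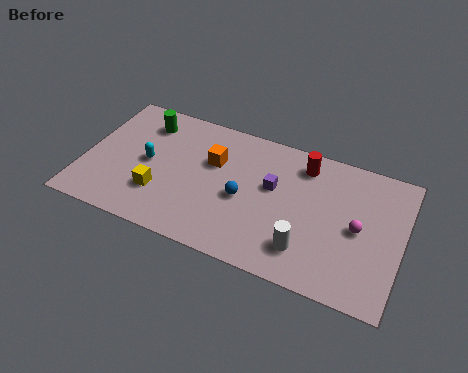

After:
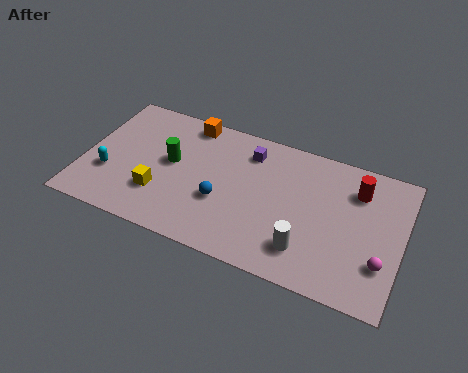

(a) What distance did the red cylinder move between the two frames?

2.5

From (9.5, 6.1) to (11.9, 5.6), the red cylinder covered √(2.4² + 0.5²) ≈ 2.5 units.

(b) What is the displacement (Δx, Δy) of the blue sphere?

(-0.9, -0.5)

From the two frames, the blue sphere sits at roughly (7.1, 3.3) before and (6.2, 2.8) after.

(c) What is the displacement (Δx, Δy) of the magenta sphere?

(1.1, -1.4)

The magenta sphere started near (12.1, 3.6) and ended near (13.2, 2.2).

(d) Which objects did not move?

the white cylinder and the yellow cube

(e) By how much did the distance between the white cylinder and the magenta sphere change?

+0.4

Before: roughly 2.8 units apart; after: 3.2. That's 0.4 units further apart.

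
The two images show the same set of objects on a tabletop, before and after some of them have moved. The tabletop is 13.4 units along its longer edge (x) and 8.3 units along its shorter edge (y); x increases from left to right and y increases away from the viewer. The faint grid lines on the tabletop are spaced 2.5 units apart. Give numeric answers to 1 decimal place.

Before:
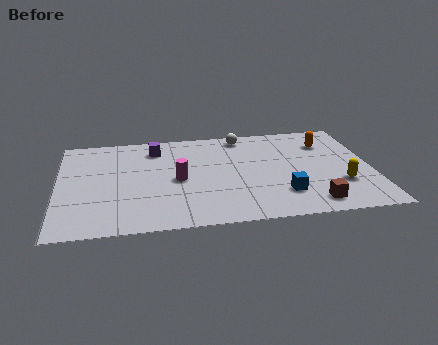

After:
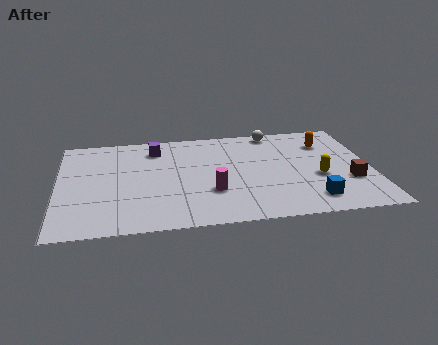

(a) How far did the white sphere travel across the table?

1.4

From (8.0, 7.3) to (9.4, 7.5), the white sphere covered √(1.4² + 0.2²) ≈ 1.4 units.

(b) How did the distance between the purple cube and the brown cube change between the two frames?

+0.6

They were about 8.5 units apart before and 9.1 after — 0.6 units further apart.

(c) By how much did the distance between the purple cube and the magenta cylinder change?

+1.7

The distance was about 2.9 in the first image and 4.6 in the second, so they moved 1.7 units further apart.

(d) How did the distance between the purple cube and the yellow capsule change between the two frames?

-1.1

Before: roughly 8.8 units apart; after: 7.7. That's 1.1 units closer together.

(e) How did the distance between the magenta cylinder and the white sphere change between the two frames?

+1.1

Before: roughly 4.5 units apart; after: 5.6. That's 1.1 units further apart.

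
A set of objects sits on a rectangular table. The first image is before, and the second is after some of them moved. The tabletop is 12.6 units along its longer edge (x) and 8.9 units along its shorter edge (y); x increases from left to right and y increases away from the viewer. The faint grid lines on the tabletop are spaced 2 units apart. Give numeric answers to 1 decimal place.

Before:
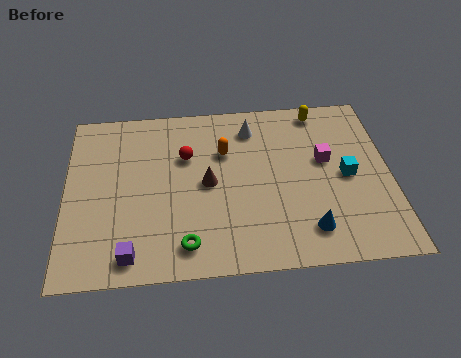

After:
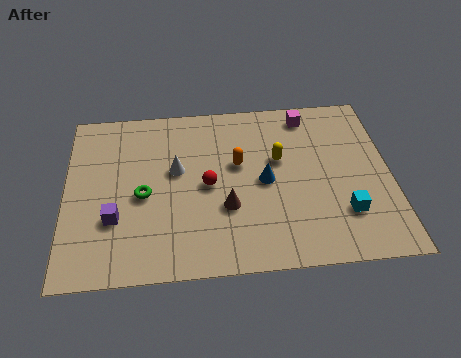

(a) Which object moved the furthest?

the white cone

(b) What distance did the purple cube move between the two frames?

1.9

The purple cube was near (2.5, 1.1) before and (1.9, 2.9) after, so it travelled √(0.6² + 1.8²) ≈ 1.9 units.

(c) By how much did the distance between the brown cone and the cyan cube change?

-0.8

The distance was about 5.4 in the first image and 4.6 in the second, so they moved 0.8 units closer together.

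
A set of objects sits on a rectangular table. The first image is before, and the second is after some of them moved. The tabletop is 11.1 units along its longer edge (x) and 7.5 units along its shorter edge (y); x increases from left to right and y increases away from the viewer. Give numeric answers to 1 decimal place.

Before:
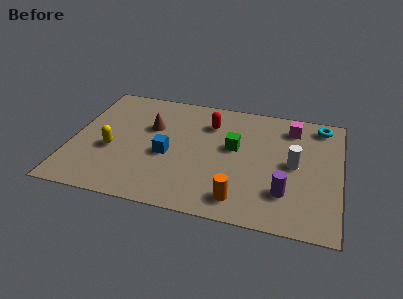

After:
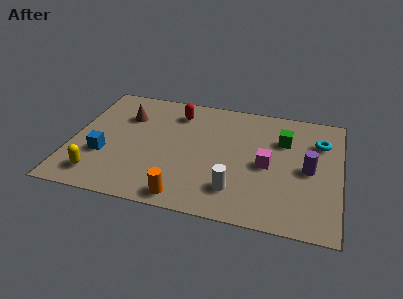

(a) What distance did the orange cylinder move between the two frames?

2.2

The orange cylinder moved from about (7.1, 1.2) to (4.9, 0.8), a distance of √(2.2² + 0.4²) ≈ 2.2.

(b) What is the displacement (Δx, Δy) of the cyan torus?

(0.0, -1.1)

The cyan torus started near (10.2, 6.5) and ended near (10.2, 5.4).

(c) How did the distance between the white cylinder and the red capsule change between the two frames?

+1.1

The distance was about 4.0 in the first image and 5.1 in the second, so they moved 1.1 units further apart.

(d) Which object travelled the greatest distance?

the white cylinder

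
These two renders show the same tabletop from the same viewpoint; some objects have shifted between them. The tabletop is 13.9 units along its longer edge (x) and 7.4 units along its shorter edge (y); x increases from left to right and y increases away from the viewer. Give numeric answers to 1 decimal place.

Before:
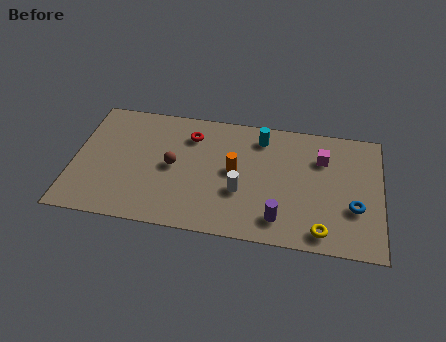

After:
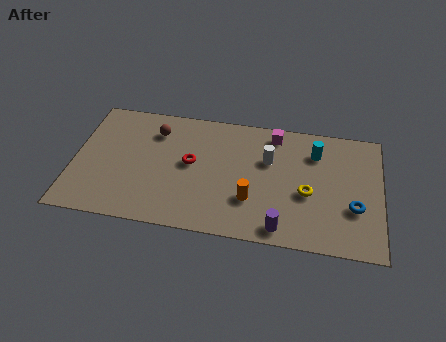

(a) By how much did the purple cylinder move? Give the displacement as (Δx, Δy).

(0.1, -0.5)

The purple cylinder started near (9.4, 1.4) and ended near (9.5, 0.9).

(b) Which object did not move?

the blue torus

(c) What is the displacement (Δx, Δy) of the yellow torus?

(-0.7, 2.1)

The yellow torus started near (11.3, 1.0) and ended near (10.6, 3.1).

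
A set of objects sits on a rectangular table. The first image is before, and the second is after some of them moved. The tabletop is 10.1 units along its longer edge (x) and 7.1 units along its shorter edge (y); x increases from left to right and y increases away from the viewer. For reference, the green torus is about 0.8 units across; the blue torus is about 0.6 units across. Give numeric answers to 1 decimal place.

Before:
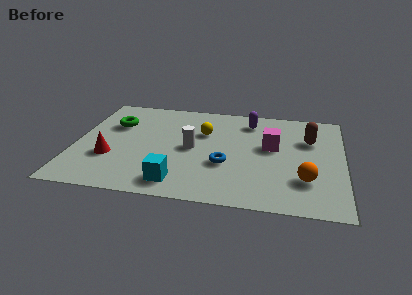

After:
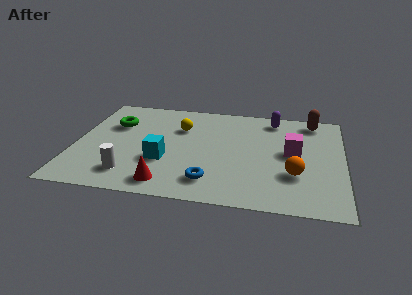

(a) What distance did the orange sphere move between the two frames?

0.5

The orange sphere moved from about (8.7, 2.0) to (8.3, 2.3), a distance of √(0.4² + 0.3²) ≈ 0.5.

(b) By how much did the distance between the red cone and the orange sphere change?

-2.4

Before: roughly 7.3 units apart; after: 4.9. That's 2.4 units closer together.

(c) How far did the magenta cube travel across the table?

0.9

The magenta cube moved from about (7.4, 4.1) to (8.2, 3.8), a distance of √(0.8² + 0.3²) ≈ 0.9.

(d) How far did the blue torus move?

1.3

The blue torus was near (5.7, 2.6) before and (5.2, 1.4) after, so it travelled √(0.5² + 1.2²) ≈ 1.3 units.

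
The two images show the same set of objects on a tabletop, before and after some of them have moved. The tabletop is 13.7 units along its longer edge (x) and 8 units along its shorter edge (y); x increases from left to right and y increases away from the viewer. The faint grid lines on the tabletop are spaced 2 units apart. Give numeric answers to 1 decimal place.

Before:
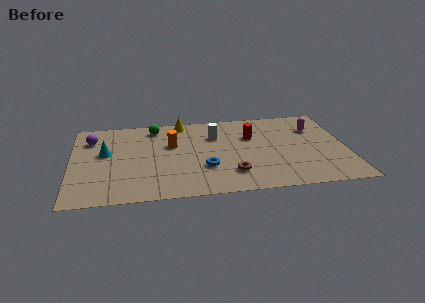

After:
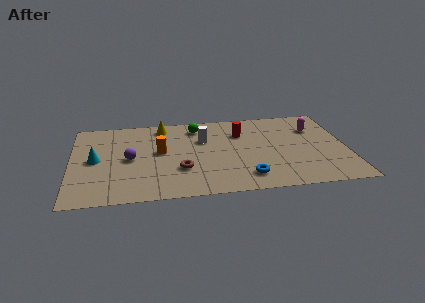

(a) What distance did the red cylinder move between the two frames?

0.6

The red cylinder was near (9.0, 5.3) before and (8.5, 5.7) after, so it travelled √(0.5² + 0.4²) ≈ 0.6 units.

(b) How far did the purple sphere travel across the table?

2.8

From (1.0, 6.0) to (2.9, 3.9), the purple sphere covered √(1.9² + 2.1²) ≈ 2.8 units.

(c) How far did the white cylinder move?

0.7

The white cylinder was near (7.2, 5.6) before and (6.6, 5.3) after, so it travelled √(0.6² + 0.3²) ≈ 0.7 units.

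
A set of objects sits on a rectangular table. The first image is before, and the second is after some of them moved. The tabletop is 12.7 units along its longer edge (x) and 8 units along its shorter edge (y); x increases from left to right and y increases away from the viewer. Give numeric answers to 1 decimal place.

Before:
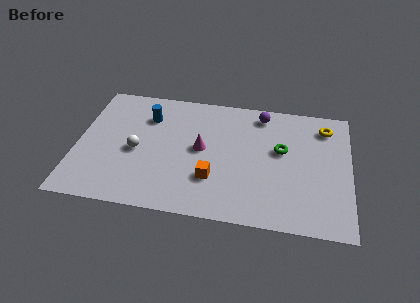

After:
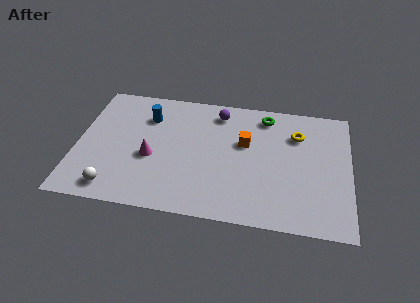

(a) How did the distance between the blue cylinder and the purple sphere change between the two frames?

-2.0

They were about 5.4 units apart before and 3.4 after — 2.0 units closer together.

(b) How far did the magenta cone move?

2.5

From (5.8, 4.2) to (3.5, 3.3), the magenta cone covered √(2.3² + 0.9²) ≈ 2.5 units.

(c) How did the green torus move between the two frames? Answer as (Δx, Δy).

(-0.8, 2.1)

From the two frames, the green torus sits at roughly (9.5, 4.7) before and (8.7, 6.8) after.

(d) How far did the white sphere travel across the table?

2.7

The white sphere moved from about (2.8, 3.6) to (1.9, 1.1), a distance of √(0.9² + 2.5²) ≈ 2.7.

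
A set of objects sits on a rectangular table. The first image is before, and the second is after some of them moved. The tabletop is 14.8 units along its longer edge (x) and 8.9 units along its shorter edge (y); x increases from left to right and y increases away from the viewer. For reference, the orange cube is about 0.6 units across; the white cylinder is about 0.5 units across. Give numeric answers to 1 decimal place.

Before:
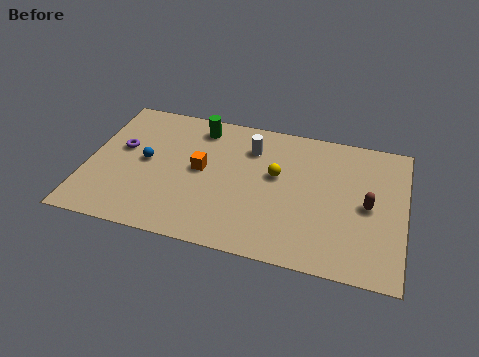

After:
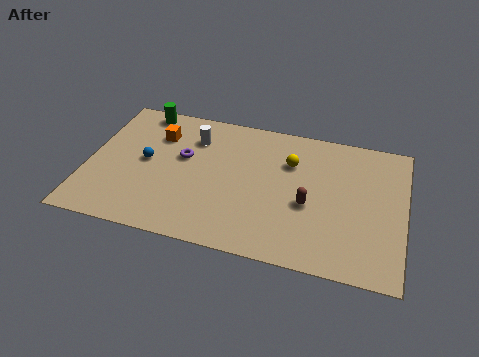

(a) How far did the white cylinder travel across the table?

2.7

From (7.5, 6.7) to (4.8, 6.7), the white cylinder covered √(2.7² + 0.0²) ≈ 2.7 units.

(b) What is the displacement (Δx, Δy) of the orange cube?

(-2.2, 1.8)

From the two frames, the orange cube sits at roughly (5.3, 4.7) before and (3.1, 6.5) after.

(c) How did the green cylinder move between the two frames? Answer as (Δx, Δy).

(-2.8, 0.5)

The green cylinder started near (5.0, 7.5) and ended near (2.2, 8.0).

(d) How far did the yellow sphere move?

1.2

The yellow sphere moved from about (8.8, 5.2) to (9.4, 6.2), a distance of √(0.6² + 1.0²) ≈ 1.2.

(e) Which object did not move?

the blue sphere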